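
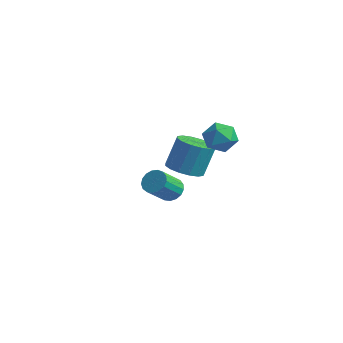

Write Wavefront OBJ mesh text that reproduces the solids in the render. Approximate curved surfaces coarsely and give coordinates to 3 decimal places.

v -0.873 -0.98 -2.293
v -0.469 -0.679 -1.949
v -0.564 -1.659 -0.982
v -0.967 -1.96 -1.327
v -0.727 -0.571 -1.865
v -0.821 -1.551 -0.898
v -1.018 -0.557 -1.879
v -1.113 -1.537 -0.912
v -1.276 -0.639 -1.988
v -1.371 -1.619 -1.021
v -1.441 -0.8 -2.167
v -1.536 -1.78 -1.2
v -1.477 -1.002 -2.375
v -1.572 -1.982 -1.408
v -1.374 -1.198 -2.564
v -1.468 -2.179 -1.597
v -1.156 -1.345 -2.692
v -1.251 -2.325 -1.725
v -0.873 -1.408 -2.728
v -0.968 -2.388 -1.761
v -0.59 -1.373 -2.664
v -0.685 -2.353 -1.698
v -0.372 -1.248 -2.516
v -0.467 -2.228 -1.549
v -0.268 -1.061 -2.317
v -0.363 -2.042 -1.35
v -0.303 -0.856 -2.112
v -0.398 -1.836 -1.145
v -1.621 3.769 -1.166
v -0.859 3.491 -1.459
v -2.041 2.449 -1.001
v -1.279 2.171 -1.294
v -1.329 2.564 -0.528
v -1.07 3.38 -0.63
v -1.83 2.56 -1.83
v -1.571 3.376 -1.932
v -0.989 2.743 -1.869
v -0.679 2.745 -1.064
v -2.221 3.195 -1.396
v -1.911 3.197 -0.591
v -3.699 3.278 -4.378
v -2.847 3.566 -4.577
v -2.73 4.25 -3.08
v -3.581 3.962 -2.882
v -3.133 3.92 -4.716
v -3.016 4.604 -3.219
v -3.57 4.103 -4.765
v -3.453 4.787 -3.268
v -4.042 4.064 -4.711
v -3.925 4.748 -3.214
v -4.421 3.815 -4.567
v -4.304 4.499 -3.07
v -4.607 3.422 -4.373
v -4.49 4.106 -2.876
v -4.55 2.99 -4.18
v -4.433 3.674 -2.683
v -4.264 2.636 -4.041
v -4.147 3.32 -2.544
v -3.827 2.453 -3.992
v -3.71 3.137 -2.495
v -3.355 2.492 -4.046
v -3.238 3.176 -2.549
v -2.976 2.741 -4.19
v -2.859 3.425 -2.693
v -2.79 3.134 -4.384
v -2.673 3.818 -2.887
f 2 1 5
f 2 5 3
f 3 5 6
f 3 6 4
f 5 1 7
f 5 7 6
f 6 7 8
f 6 8 4
f 7 1 9
f 7 9 8
f 8 9 10
f 8 10 4
f 9 1 11
f 9 11 10
f 10 11 12
f 10 12 4
f 11 1 13
f 11 13 12
f 12 13 14
f 12 14 4
f 13 1 15
f 13 15 14
f 14 15 16
f 14 16 4
f 15 1 17
f 15 17 16
f 16 17 18
f 16 18 4
f 17 1 19
f 17 19 18
f 18 19 20
f 18 20 4
f 19 1 21
f 19 21 20
f 20 21 22
f 20 22 4
f 21 1 23
f 21 23 22
f 22 23 24
f 22 24 4
f 23 1 25
f 23 25 24
f 24 25 26
f 24 26 4
f 25 1 27
f 25 27 26
f 26 27 28
f 26 28 4
f 27 1 2
f 27 2 28
f 28 2 3
f 28 3 4
f 29 40 34
f 29 34 30
f 29 30 36
f 29 36 39
f 29 39 40
f 30 34 38
f 34 40 33
f 40 39 31
f 39 36 35
f 36 30 37
f 32 38 33
f 32 33 31
f 32 31 35
f 32 35 37
f 32 37 38
f 33 38 34
f 31 33 40
f 35 31 39
f 37 35 36
f 38 37 30
f 42 41 45
f 42 45 43
f 43 45 46
f 43 46 44
f 45 41 47
f 45 47 46
f 46 47 48
f 46 48 44
f 47 41 49
f 47 49 48
f 48 49 50
f 48 50 44
f 49 41 51
f 49 51 50
f 50 51 52
f 50 52 44
f 51 41 53
f 51 53 52
f 52 53 54
f 52 54 44
f 53 41 55
f 53 55 54
f 54 55 56
f 54 56 44
f 55 41 57
f 55 57 56
f 56 57 58
f 56 58 44
f 57 41 59
f 57 59 58
f 58 59 60
f 58 60 44
f 59 41 61
f 59 61 60
f 60 61 62
f 60 62 44
f 61 41 63
f 61 63 62
f 62 63 64
f 62 64 44
f 63 41 65
f 63 65 64
f 64 65 66
f 64 66 44
f 65 41 42
f 65 42 66
f 66 42 43
f 66 43 44



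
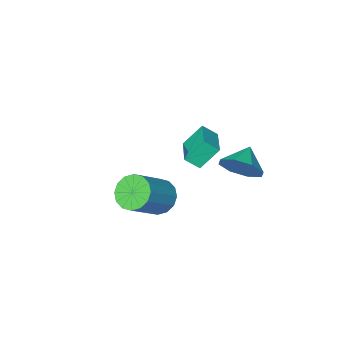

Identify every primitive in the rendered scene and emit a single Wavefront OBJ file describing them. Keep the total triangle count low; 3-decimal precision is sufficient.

v -2.345 -0.843 -1.466
v -1.596 -1.317 -0.903
v -3.215 -1.517 -0.874
v -1.871 -0.65 -0.548
v -2.424 -0.096 -0.732
v -2.93 0.02 -1.345
v -3.094 -0.369 -2.029
v -2.818 -1.036 -2.383
v -2.265 -1.589 -2.2
v -1.759 -1.706 -1.586
v -2.806 -3.522 -1.311
v -2.251 -3.912 -0.782
v -2.061 -2.117 -1.058
v -1.505 -2.507 -0.53
v -1.975 -3.773 -2.37
v -1.419 -4.163 -1.842
v -1.229 -2.368 -2.118
v -0.674 -2.758 -1.589
v 1.812 -0.594 -1.351
v 2.406 -0.91 -1.934
v 3.862 -0.502 -0.672
v 3.268 -0.186 -0.089
v 2.367 -0.462 -2.034
v 3.823 -0.054 -0.772
v 2.179 -0.05 -1.951
v 3.636 0.359 -0.689
v 1.893 0.217 -1.708
v 3.35 0.626 -0.446
v 1.586 0.266 -1.369
v 3.042 0.675 -0.106
v 1.338 0.085 -1.025
v 2.795 0.494 0.237
v 1.218 -0.278 -0.768
v 2.674 0.13 0.494
v 1.257 -0.726 -0.668
v 2.713 -0.318 0.594
v 1.444 -1.139 -0.751
v 2.901 -0.73 0.511
v 1.73 -1.406 -0.994
v 3.187 -0.997 0.268
v 2.038 -1.455 -1.334
v 3.494 -1.046 -0.071
v 2.285 -1.274 -1.677
v 3.742 -0.865 -0.415
f 2 1 4
f 2 4 3
f 4 1 5
f 4 5 3
f 5 1 6
f 5 6 3
f 6 1 7
f 6 7 3
f 7 1 8
f 7 8 3
f 8 1 9
f 8 9 3
f 9 1 10
f 9 10 3
f 10 1 2
f 10 2 3
f 12 14 11
f 15 12 11
f 11 14 13
f 13 15 11
f 12 18 14
f 16 12 15
f 16 18 12
f 14 18 13
f 17 15 13
f 13 18 17
f 17 16 15
f 18 16 17
f 20 19 23
f 20 23 21
f 21 23 24
f 21 24 22
f 23 19 25
f 23 25 24
f 24 25 26
f 24 26 22
f 25 19 27
f 25 27 26
f 26 27 28
f 26 28 22
f 27 19 29
f 27 29 28
f 28 29 30
f 28 30 22
f 29 19 31
f 29 31 30
f 30 31 32
f 30 32 22
f 31 19 33
f 31 33 32
f 32 33 34
f 32 34 22
f 33 19 35
f 33 35 34
f 34 35 36
f 34 36 22
f 35 19 37
f 35 37 36
f 36 37 38
f 36 38 22
f 37 19 39
f 37 39 38
f 38 39 40
f 38 40 22
f 39 19 41
f 39 41 40
f 40 41 42
f 40 42 22
f 41 19 43
f 41 43 42
f 42 43 44
f 42 44 22
f 43 19 20
f 43 20 44
f 44 20 21
f 44 21 22



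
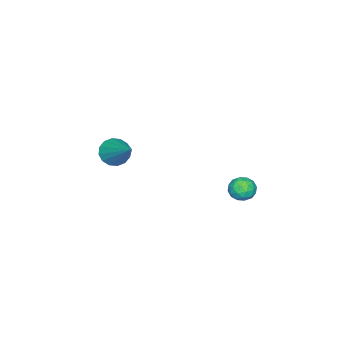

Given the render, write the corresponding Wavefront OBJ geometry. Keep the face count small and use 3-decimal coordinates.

v 2.177 -4.474 0.153
v 2.831 -4.685 -0.094
v 3.123 -3.006 1.407
v 2.721 -4.411 -0.33
v 2.465 -4.155 -0.438
v 2.132 -3.984 -0.387
v 1.811 -3.944 -0.191
v 1.588 -4.046 0.096
v 1.523 -4.263 0.399
v 1.633 -4.536 0.635
v 1.889 -4.793 0.743
v 2.222 -4.964 0.692
v 2.543 -5.004 0.496
v 2.766 -4.901 0.209
v 1.094 1.55 -0.698
v 1.511 1.986 -0.481
v 1.669 0.794 -0.279
v 2.086 1.23 -0.062
v 1.497 1.195 0.191
v 1.142 1.662 -0.068
v 2.038 1.118 -0.692
v 1.683 1.585 -0.951
v 2.094 1.719 -0.477
v 1.76 1.767 0.068
v 1.42 1.013 -0.828
v 1.086 1.061 -0.283
v 1.252 1.834 -0.626
v 1.928 0.946 -0.134
v 1.582 0.925 0.015
v 1.827 1.182 0.142
v 1.035 1.644 -0.384
v 1.28 1.901 -0.256
v 1.272 1.436 0.139
v 1.9 0.879 -0.504
v 2.145 1.136 -0.376
v 1.353 1.598 -0.902
v 1.598 1.855 -0.775
v 1.908 1.344 -0.899
v 1.84 1.934 -0.496
v 2.178 1.49 -0.25
v 2.15 1.423 -0.62
v 1.941 1.698 -0.772
v 1.643 1.962 -0.176
v 1.981 1.518 0.07
v 1.635 1.497 0.219
v 1.427 1.772 0.067
v 1.986 1.805 -0.174
v 1.199 1.262 -0.83
v 1.537 0.818 -0.584
v 1.753 1.008 -0.827
v 1.545 1.283 -0.979
v 1.002 1.29 -0.51
v 1.34 0.846 -0.264
v 1.239 1.082 0.012
v 1.03 1.357 -0.14
v 1.194 0.975 -0.586
f 2 1 4
f 2 4 3
f 4 1 5
f 4 5 3
f 5 1 6
f 5 6 3
f 6 1 7
f 6 7 3
f 7 1 8
f 7 8 3
f 8 1 9
f 8 9 3
f 9 1 10
f 9 10 3
f 10 1 11
f 10 11 3
f 11 1 12
f 11 12 3
f 12 1 13
f 12 13 3
f 13 1 14
f 13 14 3
f 14 1 2
f 14 2 3
f 15 52 31
f 52 26 55
f 31 55 20
f 52 55 31
f 15 31 27
f 31 20 32
f 27 32 16
f 31 32 27
f 15 27 36
f 27 16 37
f 36 37 22
f 27 37 36
f 15 36 48
f 36 22 51
f 48 51 25
f 36 51 48
f 15 48 52
f 48 25 56
f 52 56 26
f 48 56 52
f 16 32 43
f 32 20 46
f 43 46 24
f 32 46 43
f 20 55 33
f 55 26 54
f 33 54 19
f 55 54 33
f 26 56 53
f 56 25 49
f 53 49 17
f 56 49 53
f 25 51 50
f 51 22 38
f 50 38 21
f 51 38 50
f 22 37 42
f 37 16 39
f 42 39 23
f 37 39 42
f 18 44 30
f 44 24 45
f 30 45 19
f 44 45 30
f 18 30 28
f 30 19 29
f 28 29 17
f 30 29 28
f 18 28 35
f 28 17 34
f 35 34 21
f 28 34 35
f 18 35 40
f 35 21 41
f 40 41 23
f 35 41 40
f 18 40 44
f 40 23 47
f 44 47 24
f 40 47 44
f 19 45 33
f 45 24 46
f 33 46 20
f 45 46 33
f 17 29 53
f 29 19 54
f 53 54 26
f 29 54 53
f 21 34 50
f 34 17 49
f 50 49 25
f 34 49 50
f 23 41 42
f 41 21 38
f 42 38 22
f 41 38 42
f 24 47 43
f 47 23 39
f 43 39 16
f 47 39 43



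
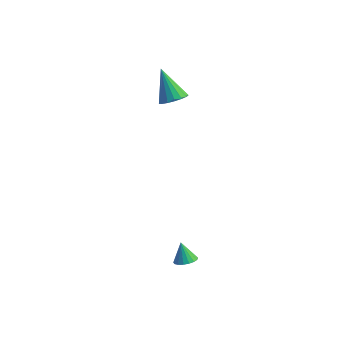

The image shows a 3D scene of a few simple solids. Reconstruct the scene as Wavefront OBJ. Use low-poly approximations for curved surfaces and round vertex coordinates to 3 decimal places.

v -2.378 3.608 3.022
v -1.76 4.109 3.258
v -3.462 4.152 4.698
v -1.991 4.342 3.033
v -2.31 4.406 2.806
v -2.645 4.288 2.628
v -2.918 4.013 2.54
v -3.068 3.646 2.562
v -3.06 3.27 2.69
v -2.895 2.971 2.894
v -2.612 2.818 3.127
v -2.275 2.846 3.335
v -1.962 3.048 3.472
v -1.744 3.379 3.506
v -1.671 3.762 3.429
v 2.47 -3.567 -2.278
v 3.019 -3.705 -2.003
v 2.03 -3.293 -1.262
v 3.047 -3.433 -2.064
v 2.961 -3.188 -2.168
v 2.777 -3.017 -2.293
v 2.532 -2.955 -2.416
v 2.275 -3.015 -2.511
v 2.057 -3.184 -2.56
v 1.92 -3.428 -2.553
v 1.892 -3.7 -2.492
v 1.979 -3.946 -2.388
v 2.163 -4.117 -2.262
v 2.407 -4.178 -2.14
v 2.664 -4.119 -2.045
v 2.883 -3.95 -1.996
f 2 1 4
f 2 4 3
f 4 1 5
f 4 5 3
f 5 1 6
f 5 6 3
f 6 1 7
f 6 7 3
f 7 1 8
f 7 8 3
f 8 1 9
f 8 9 3
f 9 1 10
f 9 10 3
f 10 1 11
f 10 11 3
f 11 1 12
f 11 12 3
f 12 1 13
f 12 13 3
f 13 1 14
f 13 14 3
f 14 1 15
f 14 15 3
f 15 1 2
f 15 2 3
f 17 16 19
f 17 19 18
f 19 16 20
f 19 20 18
f 20 16 21
f 20 21 18
f 21 16 22
f 21 22 18
f 22 16 23
f 22 23 18
f 23 16 24
f 23 24 18
f 24 16 25
f 24 25 18
f 25 16 26
f 25 26 18
f 26 16 27
f 26 27 18
f 27 16 28
f 27 28 18
f 28 16 29
f 28 29 18
f 29 16 30
f 29 30 18
f 30 16 31
f 30 31 18
f 31 16 17
f 31 17 18



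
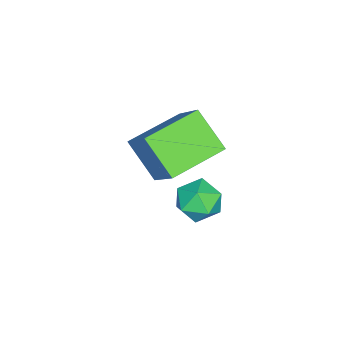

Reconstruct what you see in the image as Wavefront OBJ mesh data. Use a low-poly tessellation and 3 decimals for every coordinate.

v 0.713 0.574 0.568
v 0.249 -0.4 1.537
v 1.621 1.447 1.882
v 1.158 0.473 2.85
v 2.122 -0.413 0.25
v 1.659 -1.387 1.218
v 3.031 0.46 1.563
v 2.567 -0.514 2.532
v 0.688 0.87 -1.157
v 1.2 1.204 -0.693
v 1.52 -0.004 -1.447
v 2.032 0.33 -0.983
v 1.416 -0.019 -0.686
v 0.901 0.522 -0.507
v 1.819 0.678 -1.633
v 1.304 1.219 -1.454
v 1.899 1.086 -0.987
v 1.65 0.655 -0.402
v 1.07 0.545 -1.738
v 0.821 0.114 -1.153
f 2 4 1
f 5 2 1
f 1 4 3
f 3 5 1
f 2 8 4
f 6 2 5
f 6 8 2
f 4 8 3
f 7 5 3
f 3 8 7
f 7 6 5
f 8 6 7
f 9 20 14
f 9 14 10
f 9 10 16
f 9 16 19
f 9 19 20
f 10 14 18
f 14 20 13
f 20 19 11
f 19 16 15
f 16 10 17
f 12 18 13
f 12 13 11
f 12 11 15
f 12 15 17
f 12 17 18
f 13 18 14
f 11 13 20
f 15 11 19
f 17 15 16
f 18 17 10



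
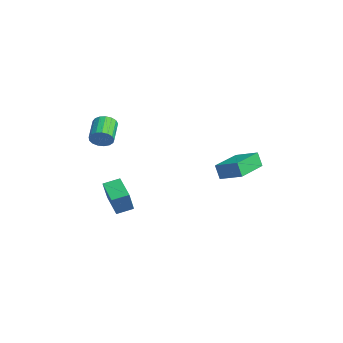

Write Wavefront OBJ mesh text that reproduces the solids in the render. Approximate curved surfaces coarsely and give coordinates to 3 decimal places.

v 0.469 3.969 -1.544
v 0.191 3.856 -0.791
v 1.335 4.651 -1.122
v 1.057 4.539 -0.37
v 1.643 2.361 -1.35
v 1.365 2.249 -0.598
v 2.509 3.044 -0.929
v 2.231 2.931 -0.176
v -0.607 -2.447 1.133
v -0.286 -2.258 1.577
v -1.291 -1.665 2.052
v -1.613 -1.853 1.607
v -0.259 -2.058 1.386
v -1.264 -1.465 1.861
v -0.311 -1.948 1.137
v -1.316 -1.355 1.611
v -0.432 -1.952 0.887
v -1.437 -1.358 1.361
v -0.592 -2.069 0.693
v -1.597 -1.476 1.168
v -0.756 -2.272 0.6
v -1.762 -1.679 1.075
v -0.886 -2.516 0.629
v -1.892 -1.923 1.104
v -0.953 -2.744 0.773
v -1.958 -2.15 1.248
v -0.94 -2.903 1
v -1.945 -2.31 1.475
v -0.851 -2.958 1.257
v -1.856 -2.365 1.732
v -0.706 -2.896 1.486
v -1.711 -2.303 1.961
v -0.539 -2.731 1.633
v -1.544 -2.138 2.108
v -0.387 -2.501 1.666
v -1.392 -1.907 2.141
v -2.113 -1.609 -3.534
v -1.624 -2.029 -2.291
v -1.991 -0.789 -3.304
v -1.502 -1.209 -2.062
v -0.918 -1.651 -4.018
v -0.429 -2.071 -2.776
v -0.796 -0.831 -3.789
v -0.307 -1.251 -2.546
f 2 4 1
f 5 2 1
f 1 4 3
f 3 5 1
f 2 8 4
f 6 2 5
f 6 8 2
f 4 8 3
f 7 5 3
f 3 8 7
f 7 6 5
f 8 6 7
f 10 9 13
f 10 13 11
f 11 13 14
f 11 14 12
f 13 9 15
f 13 15 14
f 14 15 16
f 14 16 12
f 15 9 17
f 15 17 16
f 16 17 18
f 16 18 12
f 17 9 19
f 17 19 18
f 18 19 20
f 18 20 12
f 19 9 21
f 19 21 20
f 20 21 22
f 20 22 12
f 21 9 23
f 21 23 22
f 22 23 24
f 22 24 12
f 23 9 25
f 23 25 24
f 24 25 26
f 24 26 12
f 25 9 27
f 25 27 26
f 26 27 28
f 26 28 12
f 27 9 29
f 27 29 28
f 28 29 30
f 28 30 12
f 29 9 31
f 29 31 30
f 30 31 32
f 30 32 12
f 31 9 33
f 31 33 32
f 32 33 34
f 32 34 12
f 33 9 35
f 33 35 34
f 34 35 36
f 34 36 12
f 35 9 10
f 35 10 36
f 36 10 11
f 36 11 12
f 38 40 37
f 41 38 37
f 37 40 39
f 39 41 37
f 38 44 40
f 42 38 41
f 42 44 38
f 40 44 39
f 43 41 39
f 39 44 43
f 43 42 41
f 44 42 43



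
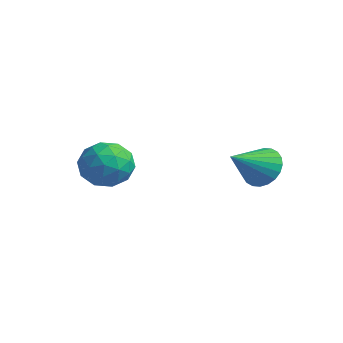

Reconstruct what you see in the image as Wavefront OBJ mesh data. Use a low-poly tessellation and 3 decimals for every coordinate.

v 1.723 0.779 2.302
v 2.134 0.425 1.571
v 1.957 -0.719 3.158
v 2.41 0.566 1.744
v 2.581 0.74 2.001
v 2.622 0.92 2.305
v 2.527 1.078 2.608
v 2.308 1.191 2.864
v 2.001 1.241 3.035
v 1.652 1.22 3.095
v 1.313 1.133 3.033
v 1.037 0.991 2.861
v 0.866 0.817 2.603
v 0.825 0.637 2.3
v 0.92 0.479 1.997
v 1.138 0.366 1.74
v 1.446 0.316 1.569
v 1.795 0.337 1.51
v -2.377 -3.051 1.949
v -1.461 -3.094 1.372
v -1.659 -4.086 3.168
v -0.743 -4.129 2.591
v -1.039 -3.203 3.07
v -1.483 -2.564 2.316
v -1.637 -4.616 2.224
v -2.081 -3.977 1.47
v -1.004 -4.061 1.542
v -0.634 -3.188 2.065
v -2.486 -3.992 2.475
v -2.116 -3.119 2.998
v -1.982 -2.982 1.554
v -1.138 -4.198 2.986
v -1.312 -3.654 3.268
v -0.773 -3.679 2.929
v -1.995 -2.67 2.108
v -1.456 -2.696 1.77
v -1.208 -2.759 2.767
v -1.664 -4.484 2.77
v -1.125 -4.51 2.432
v -2.347 -3.501 1.611
v -1.808 -3.526 1.272
v -1.912 -4.421 1.773
v -1.175 -3.576 1.315
v -0.753 -4.184 2.031
v -1.279 -4.47 1.815
v -1.54 -4.095 1.372
v -0.958 -3.063 1.622
v -0.535 -3.67 2.339
v -0.709 -3.126 2.62
v -0.97 -2.751 2.177
v -0.689 -3.631 1.722
v -2.585 -3.51 2.201
v -2.162 -4.117 2.918
v -2.15 -4.429 2.363
v -2.411 -4.054 1.92
v -2.367 -2.996 2.509
v -1.945 -3.604 3.225
v -1.58 -3.085 3.168
v -1.841 -2.71 2.725
v -2.431 -3.549 2.818
f 2 1 4
f 2 4 3
f 4 1 5
f 4 5 3
f 5 1 6
f 5 6 3
f 6 1 7
f 6 7 3
f 7 1 8
f 7 8 3
f 8 1 9
f 8 9 3
f 9 1 10
f 9 10 3
f 10 1 11
f 10 11 3
f 11 1 12
f 11 12 3
f 12 1 13
f 12 13 3
f 13 1 14
f 13 14 3
f 14 1 15
f 14 15 3
f 15 1 16
f 15 16 3
f 16 1 17
f 16 17 3
f 17 1 18
f 17 18 3
f 18 1 2
f 18 2 3
f 19 56 35
f 56 30 59
f 35 59 24
f 56 59 35
f 19 35 31
f 35 24 36
f 31 36 20
f 35 36 31
f 19 31 40
f 31 20 41
f 40 41 26
f 31 41 40
f 19 40 52
f 40 26 55
f 52 55 29
f 40 55 52
f 19 52 56
f 52 29 60
f 56 60 30
f 52 60 56
f 20 36 47
f 36 24 50
f 47 50 28
f 36 50 47
f 24 59 37
f 59 30 58
f 37 58 23
f 59 58 37
f 30 60 57
f 60 29 53
f 57 53 21
f 60 53 57
f 29 55 54
f 55 26 42
f 54 42 25
f 55 42 54
f 26 41 46
f 41 20 43
f 46 43 27
f 41 43 46
f 22 48 34
f 48 28 49
f 34 49 23
f 48 49 34
f 22 34 32
f 34 23 33
f 32 33 21
f 34 33 32
f 22 32 39
f 32 21 38
f 39 38 25
f 32 38 39
f 22 39 44
f 39 25 45
f 44 45 27
f 39 45 44
f 22 44 48
f 44 27 51
f 48 51 28
f 44 51 48
f 23 49 37
f 49 28 50
f 37 50 24
f 49 50 37
f 21 33 57
f 33 23 58
f 57 58 30
f 33 58 57
f 25 38 54
f 38 21 53
f 54 53 29
f 38 53 54
f 27 45 46
f 45 25 42
f 46 42 26
f 45 42 46
f 28 51 47
f 51 27 43
f 47 43 20
f 51 43 47



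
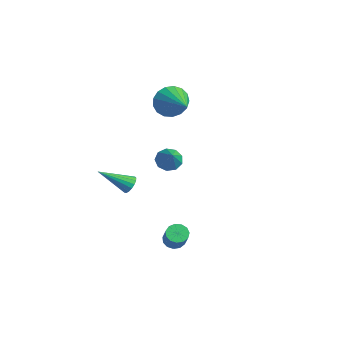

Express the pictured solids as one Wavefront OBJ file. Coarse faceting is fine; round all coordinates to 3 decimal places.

v -2.936 -1.36 -3.167
v -2.391 -1.562 -3.062
v -3.704 -2.86 -2.073
v -2.439 -1.382 -2.849
v -2.601 -1.197 -2.71
v -2.839 -1.05 -2.675
v -3.1 -0.973 -2.753
v -3.322 -0.986 -2.926
v -3.457 -1.083 -3.154
v -3.472 -1.245 -3.386
v -3.364 -1.432 -3.567
v -3.158 -1.603 -3.657
v -2.901 -1.719 -3.635
v -2.652 -1.752 -3.505
v -2.468 -1.695 -3.299
v 2.353 -1.843 -4.154
v 2.779 -1.488 -4.382
v 3.613 -1.801 -3.314
v 3.187 -2.157 -3.086
v 2.592 -1.293 -4.179
v 3.425 -1.606 -3.111
v 2.328 -1.274 -3.967
v 3.162 -1.587 -2.9
v 2.073 -1.435 -3.815
v 2.906 -1.748 -2.748
v 1.907 -1.726 -3.771
v 2.74 -2.039 -2.703
v 1.882 -2.054 -3.848
v 2.716 -2.367 -2.78
v 2.007 -2.316 -4.022
v 2.841 -2.629 -2.954
v 2.242 -2.427 -4.238
v 3.075 -2.74 -3.171
v 2.512 -2.353 -4.427
v 3.346 -2.666 -3.36
v 2.732 -2.118 -4.53
v 3.565 -2.431 -3.462
v 2.832 -1.795 -4.513
v 3.665 -2.108 -3.445
v -4.321 1.962 1.51
v -3.982 2.369 0.603
v -2.239 1.698 2.17
v -4.027 2.769 0.905
v -4.139 2.983 1.346
v -4.293 2.964 1.824
v -4.453 2.715 2.23
v -4.583 2.294 2.471
v -4.653 1.797 2.492
v -4.647 1.338 2.288
v -4.566 1.021 1.906
v -4.429 0.921 1.433
v -4.267 1.059 0.978
v -4.118 1.404 0.645
v -4.015 1.877 0.509
v -4.411 1.874 -3.037
v -3.952 2.438 -3.288
v -3.229 1.406 -1.923
v -4.254 2.614 -2.893
v -4.63 2.443 -2.566
v -4.903 2.005 -2.459
v -4.946 1.506 -2.622
v -4.739 1.179 -2.979
v -4.379 1.177 -3.363
v -4.034 1.501 -3.594
v -3.865 1.999 -3.564
f 2 1 4
f 2 4 3
f 4 1 5
f 4 5 3
f 5 1 6
f 5 6 3
f 6 1 7
f 6 7 3
f 7 1 8
f 7 8 3
f 8 1 9
f 8 9 3
f 9 1 10
f 9 10 3
f 10 1 11
f 10 11 3
f 11 1 12
f 11 12 3
f 12 1 13
f 12 13 3
f 13 1 14
f 13 14 3
f 14 1 15
f 14 15 3
f 15 1 2
f 15 2 3
f 17 16 20
f 17 20 18
f 18 20 21
f 18 21 19
f 20 16 22
f 20 22 21
f 21 22 23
f 21 23 19
f 22 16 24
f 22 24 23
f 23 24 25
f 23 25 19
f 24 16 26
f 24 26 25
f 25 26 27
f 25 27 19
f 26 16 28
f 26 28 27
f 27 28 29
f 27 29 19
f 28 16 30
f 28 30 29
f 29 30 31
f 29 31 19
f 30 16 32
f 30 32 31
f 31 32 33
f 31 33 19
f 32 16 34
f 32 34 33
f 33 34 35
f 33 35 19
f 34 16 36
f 34 36 35
f 35 36 37
f 35 37 19
f 36 16 38
f 36 38 37
f 37 38 39
f 37 39 19
f 38 16 17
f 38 17 39
f 39 17 18
f 39 18 19
f 41 40 43
f 41 43 42
f 43 40 44
f 43 44 42
f 44 40 45
f 44 45 42
f 45 40 46
f 45 46 42
f 46 40 47
f 46 47 42
f 47 40 48
f 47 48 42
f 48 40 49
f 48 49 42
f 49 40 50
f 49 50 42
f 50 40 51
f 50 51 42
f 51 40 52
f 51 52 42
f 52 40 53
f 52 53 42
f 53 40 54
f 53 54 42
f 54 40 41
f 54 41 42
f 56 55 58
f 56 58 57
f 58 55 59
f 58 59 57
f 59 55 60
f 59 60 57
f 60 55 61
f 60 61 57
f 61 55 62
f 61 62 57
f 62 55 63
f 62 63 57
f 63 55 64
f 63 64 57
f 64 55 65
f 64 65 57
f 65 55 56
f 65 56 57



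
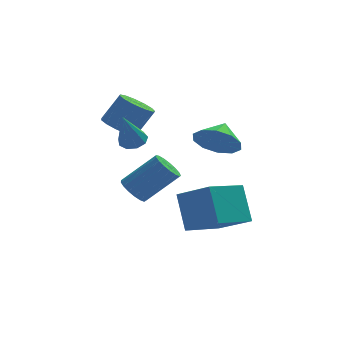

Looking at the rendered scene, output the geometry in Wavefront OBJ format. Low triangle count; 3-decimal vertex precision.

v -2.362 2.98 0.369
v -1.622 2.818 -0.079
v -0.798 3.039 1.203
v -1.538 3.2 1.651
v -1.701 3.306 -0.112
v -0.877 3.527 1.17
v -1.991 3.691 0.008
v -1.167 3.912 1.29
v -2.398 3.85 0.242
v -1.574 4.07 1.524
v -2.794 3.732 0.517
v -1.969 3.953 1.799
v -3.052 3.376 0.744
v -2.228 3.597 2.027
v -3.092 2.894 0.853
v -2.268 3.114 2.135
v -2.9 2.439 0.808
v -2.076 2.659 2.09
v -2.537 2.156 0.623
v -1.713 2.376 1.905
v -2.119 2.134 0.358
v -1.294 2.355 1.64
v -1.778 2.381 0.096
v -0.953 2.602 1.378
v 1.423 -0.296 0.813
v 2.084 -0.063 0.005
v 1.877 0.616 1.447
v 1.525 0.278 -0.085
v 0.926 0.4 0.169
v 0.518 0.257 0.668
v 0.454 -0.098 1.223
v 0.761 -0.528 1.621
v 1.32 -0.869 1.71
v 1.919 -0.992 1.456
v 2.328 -0.848 0.957
v 2.391 -0.493 0.402
v -1.764 2.963 -3.515
v -1.264 3.185 -4.071
v 0.263 3.279 -2.662
v -0.236 3.057 -2.105
v -1.403 3.507 -3.942
v 0.125 3.6 -2.533
v -1.624 3.704 -3.715
v -0.097 3.797 -2.306
v -1.877 3.732 -3.442
v -0.35 3.825 -2.033
v -2.105 3.583 -3.186
v -0.578 3.676 -1.777
v -2.254 3.293 -3.005
v -0.727 3.386 -1.596
v -2.291 2.927 -2.941
v -0.764 3.02 -1.532
v -2.207 2.569 -3.008
v -0.68 2.662 -1.599
v -2.021 2.302 -3.191
v -0.494 2.395 -1.782
v -1.777 2.186 -3.449
v -0.25 2.28 -2.04
v -1.529 2.249 -3.721
v -0.002 2.342 -2.312
v -1.335 2.475 -3.946
v 0.192 2.568 -2.537
v -1.24 2.813 -4.072
v 0.288 2.906 -2.663
v -1.914 0.923 0.531
v -1.296 0.869 0.688
v -2.406 0.177 2.209
v -1.45 1.258 0.817
v -1.821 1.491 0.811
v -2.236 1.457 0.675
v -2.5 1.174 0.471
v -2.49 0.773 0.296
v -2.211 0.442 0.231
v -1.793 0.336 0.306
v -1.432 0.505 0.487
v 1.339 -1.623 -3.241
v 1.095 -0.528 -1.658
v 0.101 -0.533 -4.185
v -0.143 0.561 -2.602
v 2.903 -0.381 -3.858
v 2.659 0.713 -2.275
v 1.665 0.708 -4.802
v 1.421 1.803 -3.219
f 2 1 5
f 2 5 3
f 3 5 6
f 3 6 4
f 5 1 7
f 5 7 6
f 6 7 8
f 6 8 4
f 7 1 9
f 7 9 8
f 8 9 10
f 8 10 4
f 9 1 11
f 9 11 10
f 10 11 12
f 10 12 4
f 11 1 13
f 11 13 12
f 12 13 14
f 12 14 4
f 13 1 15
f 13 15 14
f 14 15 16
f 14 16 4
f 15 1 17
f 15 17 16
f 16 17 18
f 16 18 4
f 17 1 19
f 17 19 18
f 18 19 20
f 18 20 4
f 19 1 21
f 19 21 20
f 20 21 22
f 20 22 4
f 21 1 23
f 21 23 22
f 22 23 24
f 22 24 4
f 23 1 2
f 23 2 24
f 24 2 3
f 24 3 4
f 26 25 28
f 26 28 27
f 28 25 29
f 28 29 27
f 29 25 30
f 29 30 27
f 30 25 31
f 30 31 27
f 31 25 32
f 31 32 27
f 32 25 33
f 32 33 27
f 33 25 34
f 33 34 27
f 34 25 35
f 34 35 27
f 35 25 36
f 35 36 27
f 36 25 26
f 36 26 27
f 38 37 41
f 38 41 39
f 39 41 42
f 39 42 40
f 41 37 43
f 41 43 42
f 42 43 44
f 42 44 40
f 43 37 45
f 43 45 44
f 44 45 46
f 44 46 40
f 45 37 47
f 45 47 46
f 46 47 48
f 46 48 40
f 47 37 49
f 47 49 48
f 48 49 50
f 48 50 40
f 49 37 51
f 49 51 50
f 50 51 52
f 50 52 40
f 51 37 53
f 51 53 52
f 52 53 54
f 52 54 40
f 53 37 55
f 53 55 54
f 54 55 56
f 54 56 40
f 55 37 57
f 55 57 56
f 56 57 58
f 56 58 40
f 57 37 59
f 57 59 58
f 58 59 60
f 58 60 40
f 59 37 61
f 59 61 60
f 60 61 62
f 60 62 40
f 61 37 63
f 61 63 62
f 62 63 64
f 62 64 40
f 63 37 38
f 63 38 64
f 64 38 39
f 64 39 40
f 66 65 68
f 66 68 67
f 68 65 69
f 68 69 67
f 69 65 70
f 69 70 67
f 70 65 71
f 70 71 67
f 71 65 72
f 71 72 67
f 72 65 73
f 72 73 67
f 73 65 74
f 73 74 67
f 74 65 75
f 74 75 67
f 75 65 66
f 75 66 67
f 77 79 76
f 80 77 76
f 76 79 78
f 78 80 76
f 77 83 79
f 81 77 80
f 81 83 77
f 79 83 78
f 82 80 78
f 78 83 82
f 82 81 80
f 83 81 82



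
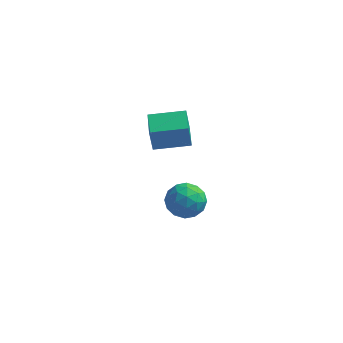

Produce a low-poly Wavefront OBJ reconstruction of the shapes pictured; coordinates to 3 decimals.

v 0.77 2.795 -2.721
v 1.64 3.281 -2.222
v 1.36 1.179 -2.178
v 2.23 1.665 -1.679
v 1.203 1.81 -1.273
v 0.838 2.809 -1.608
v 2.162 1.651 -2.792
v 1.797 2.65 -3.127
v 2.501 2.574 -2.266
v 1.908 2.672 -1.327
v 1.092 1.788 -3.073
v 0.499 1.886 -2.134
v 1.153 3.179 -2.519
v 1.847 1.281 -1.881
v 1.243 1.366 -1.642
v 1.755 1.651 -1.349
v 0.681 2.902 -2.158
v 1.193 3.188 -1.865
v 0.936 2.324 -1.307
v 1.807 1.272 -2.535
v 2.319 1.558 -2.242
v 1.245 2.809 -3.051
v 1.757 3.094 -2.758
v 2.064 2.136 -3.093
v 2.17 3.05 -2.251
v 2.517 2.1 -1.933
v 2.477 2.092 -2.587
v 2.263 2.679 -2.784
v 1.822 3.107 -1.7
v 2.169 2.158 -1.381
v 1.565 2.243 -1.142
v 1.35 2.83 -1.339
v 2.328 2.692 -1.726
v 0.831 2.302 -3.019
v 1.178 1.353 -2.7
v 1.65 1.63 -3.061
v 1.435 2.217 -3.258
v 0.483 2.36 -2.467
v 0.83 1.41 -2.149
v 0.737 1.781 -1.616
v 0.523 2.368 -1.813
v 0.672 1.768 -2.674
v 0.472 0.285 3.084
v 0.366 0.062 4.492
v -0.051 1.605 3.254
v -0.157 1.382 4.662
v 2.197 0.938 3.318
v 2.091 0.715 4.726
v 1.674 2.258 3.488
v 1.568 2.035 4.896
f 1 38 17
f 38 12 41
f 17 41 6
f 38 41 17
f 1 17 13
f 17 6 18
f 13 18 2
f 17 18 13
f 1 13 22
f 13 2 23
f 22 23 8
f 13 23 22
f 1 22 34
f 22 8 37
f 34 37 11
f 22 37 34
f 1 34 38
f 34 11 42
f 38 42 12
f 34 42 38
f 2 18 29
f 18 6 32
f 29 32 10
f 18 32 29
f 6 41 19
f 41 12 40
f 19 40 5
f 41 40 19
f 12 42 39
f 42 11 35
f 39 35 3
f 42 35 39
f 11 37 36
f 37 8 24
f 36 24 7
f 37 24 36
f 8 23 28
f 23 2 25
f 28 25 9
f 23 25 28
f 4 30 16
f 30 10 31
f 16 31 5
f 30 31 16
f 4 16 14
f 16 5 15
f 14 15 3
f 16 15 14
f 4 14 21
f 14 3 20
f 21 20 7
f 14 20 21
f 4 21 26
f 21 7 27
f 26 27 9
f 21 27 26
f 4 26 30
f 26 9 33
f 30 33 10
f 26 33 30
f 5 31 19
f 31 10 32
f 19 32 6
f 31 32 19
f 3 15 39
f 15 5 40
f 39 40 12
f 15 40 39
f 7 20 36
f 20 3 35
f 36 35 11
f 20 35 36
f 9 27 28
f 27 7 24
f 28 24 8
f 27 24 28
f 10 33 29
f 33 9 25
f 29 25 2
f 33 25 29
f 44 46 43
f 47 44 43
f 43 46 45
f 45 47 43
f 44 50 46
f 48 44 47
f 48 50 44
f 46 50 45
f 49 47 45
f 45 50 49
f 49 48 47
f 50 48 49



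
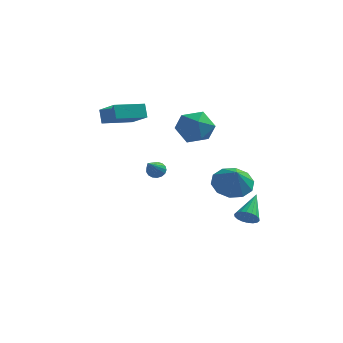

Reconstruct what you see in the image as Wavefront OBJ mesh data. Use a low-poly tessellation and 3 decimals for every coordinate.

v -0.817 3.074 3.041
v 0.237 3.209 2.64
v -0.757 1.291 2.6
v 0.297 1.426 2.199
v 0.1 1.505 3.315
v 0.062 2.607 3.587
v -0.582 1.893 1.653
v -0.62 2.995 1.925
v 0.382 2.479 1.782
v 0.803 2.239 2.809
v -1.323 2.261 2.431
v -0.902 2.021 3.458
v -1.842 0.729 0.053
v -1.417 0.912 0.29
v -1.758 -1.009 1.247
v -1.604 0.999 0.429
v -1.846 1.023 0.482
v -2.087 0.981 0.437
v -2.272 0.88 0.304
v -2.358 0.746 0.114
v -2.327 0.607 -0.09
v -2.184 0.496 -0.262
v -1.963 0.439 -0.361
v -1.714 0.448 -0.365
v -1.495 0.522 -0.273
v -1.355 0.643 -0.107
v -1.327 0.784 0.097
v 2.197 0.29 -0.161
v 2.865 -0.291 -0.797
v 2.583 -0.43 0.901
v 3.209 0.239 -0.563
v 3.166 0.789 -0.176
v 2.753 1.147 0.217
v 2.127 1.178 0.466
v 1.528 0.87 0.475
v 1.185 0.34 0.241
v 1.228 -0.209 -0.147
v 1.641 -0.568 -0.54
v 2.266 -0.599 -0.788
v -5.2 1.951 3.399
v -4.138 1.064 4.183
v -3.965 3.208 3.15
v -2.903 2.321 3.934
v -4.957 1.559 2.626
v -3.895 0.672 3.41
v -3.722 2.816 2.377
v -2.66 1.929 3.161
v 2.477 2.226 -3.427
v 2.811 1.887 -2.955
v 2.603 3.734 -2.433
v 3.029 1.986 -3.133
v 3.138 2.132 -3.369
v 3.115 2.297 -3.616
v 2.967 2.448 -3.826
v 2.721 2.555 -3.957
v 2.427 2.596 -3.983
v 2.142 2.565 -3.898
v 1.924 2.466 -3.72
v 1.816 2.32 -3.484
v 1.838 2.155 -3.237
v 1.987 2.004 -3.027
v 2.233 1.897 -2.896
v 2.527 1.856 -2.87
f 1 12 6
f 1 6 2
f 1 2 8
f 1 8 11
f 1 11 12
f 2 6 10
f 6 12 5
f 12 11 3
f 11 8 7
f 8 2 9
f 4 10 5
f 4 5 3
f 4 3 7
f 4 7 9
f 4 9 10
f 5 10 6
f 3 5 12
f 7 3 11
f 9 7 8
f 10 9 2
f 14 13 16
f 14 16 15
f 16 13 17
f 16 17 15
f 17 13 18
f 17 18 15
f 18 13 19
f 18 19 15
f 19 13 20
f 19 20 15
f 20 13 21
f 20 21 15
f 21 13 22
f 21 22 15
f 22 13 23
f 22 23 15
f 23 13 24
f 23 24 15
f 24 13 25
f 24 25 15
f 25 13 26
f 25 26 15
f 26 13 27
f 26 27 15
f 27 13 14
f 27 14 15
f 29 28 31
f 29 31 30
f 31 28 32
f 31 32 30
f 32 28 33
f 32 33 30
f 33 28 34
f 33 34 30
f 34 28 35
f 34 35 30
f 35 28 36
f 35 36 30
f 36 28 37
f 36 37 30
f 37 28 38
f 37 38 30
f 38 28 39
f 38 39 30
f 39 28 29
f 39 29 30
f 41 43 40
f 44 41 40
f 40 43 42
f 42 44 40
f 41 47 43
f 45 41 44
f 45 47 41
f 43 47 42
f 46 44 42
f 42 47 46
f 46 45 44
f 47 45 46
f 49 48 51
f 49 51 50
f 51 48 52
f 51 52 50
f 52 48 53
f 52 53 50
f 53 48 54
f 53 54 50
f 54 48 55
f 54 55 50
f 55 48 56
f 55 56 50
f 56 48 57
f 56 57 50
f 57 48 58
f 57 58 50
f 58 48 59
f 58 59 50
f 59 48 60
f 59 60 50
f 60 48 61
f 60 61 50
f 61 48 62
f 61 62 50
f 62 48 63
f 62 63 50
f 63 48 49
f 63 49 50



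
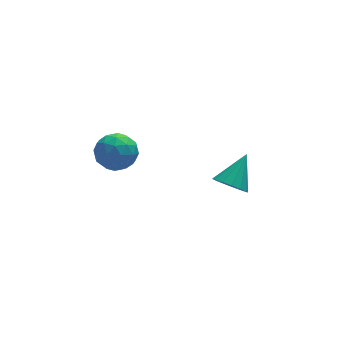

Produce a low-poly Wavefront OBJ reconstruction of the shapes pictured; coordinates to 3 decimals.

v -3.972 1.007 0.729
v -2.968 1.192 1.022
v -3.412 0.168 -0.662
v -2.408 0.353 -0.369
v -3.012 -0.314 0.196
v -3.358 0.205 1.055
v -3.022 1.155 -0.695
v -3.368 1.674 0.164
v -2.381 1.283 0.141
v -2.374 0.375 0.692
v -4.006 0.985 -0.332
v -3.999 0.077 0.219
v -3.519 1.173 0.998
v -2.861 0.187 -0.638
v -3.216 -0.205 -0.305
v -2.626 -0.097 -0.134
v -3.748 0.593 1.017
v -3.158 0.702 1.189
v -3.184 -0.184 0.704
v -3.222 0.658 -0.829
v -2.632 0.767 -0.657
v -3.754 1.457 0.494
v -3.164 1.565 0.665
v -3.196 1.544 -0.344
v -2.584 1.336 0.652
v -2.255 0.842 -0.166
v -2.616 1.314 -0.357
v -2.819 1.619 0.148
v -2.58 0.802 0.976
v -2.251 0.309 0.158
v -2.606 -0.083 0.49
v -2.809 0.222 0.995
v -2.235 0.856 0.458
v -4.129 1.051 0.202
v -3.8 0.558 -0.616
v -3.571 1.138 -0.635
v -3.774 1.443 -0.13
v -4.125 0.518 0.526
v -3.796 0.024 -0.292
v -3.561 -0.259 0.212
v -3.764 0.046 0.717
v -4.145 0.504 -0.098
v 2.361 1.317 -4.314
v 2.837 1.66 -5.01
v 3.459 2.283 -3.086
v 2.487 1.967 -4.938
v 2.104 2.1 -4.7
v 1.789 2.024 -4.358
v 1.627 1.758 -4.004
v 1.662 1.374 -3.734
v 1.884 0.975 -3.619
v 2.234 0.667 -3.69
v 2.618 0.534 -3.928
v 2.932 0.611 -4.27
v 3.094 0.876 -4.624
v 3.059 1.26 -4.894
f 1 38 17
f 38 12 41
f 17 41 6
f 38 41 17
f 1 17 13
f 17 6 18
f 13 18 2
f 17 18 13
f 1 13 22
f 13 2 23
f 22 23 8
f 13 23 22
f 1 22 34
f 22 8 37
f 34 37 11
f 22 37 34
f 1 34 38
f 34 11 42
f 38 42 12
f 34 42 38
f 2 18 29
f 18 6 32
f 29 32 10
f 18 32 29
f 6 41 19
f 41 12 40
f 19 40 5
f 41 40 19
f 12 42 39
f 42 11 35
f 39 35 3
f 42 35 39
f 11 37 36
f 37 8 24
f 36 24 7
f 37 24 36
f 8 23 28
f 23 2 25
f 28 25 9
f 23 25 28
f 4 30 16
f 30 10 31
f 16 31 5
f 30 31 16
f 4 16 14
f 16 5 15
f 14 15 3
f 16 15 14
f 4 14 21
f 14 3 20
f 21 20 7
f 14 20 21
f 4 21 26
f 21 7 27
f 26 27 9
f 21 27 26
f 4 26 30
f 26 9 33
f 30 33 10
f 26 33 30
f 5 31 19
f 31 10 32
f 19 32 6
f 31 32 19
f 3 15 39
f 15 5 40
f 39 40 12
f 15 40 39
f 7 20 36
f 20 3 35
f 36 35 11
f 20 35 36
f 9 27 28
f 27 7 24
f 28 24 8
f 27 24 28
f 10 33 29
f 33 9 25
f 29 25 2
f 33 25 29
f 44 43 46
f 44 46 45
f 46 43 47
f 46 47 45
f 47 43 48
f 47 48 45
f 48 43 49
f 48 49 45
f 49 43 50
f 49 50 45
f 50 43 51
f 50 51 45
f 51 43 52
f 51 52 45
f 52 43 53
f 52 53 45
f 53 43 54
f 53 54 45
f 54 43 55
f 54 55 45
f 55 43 56
f 55 56 45
f 56 43 44
f 56 44 45



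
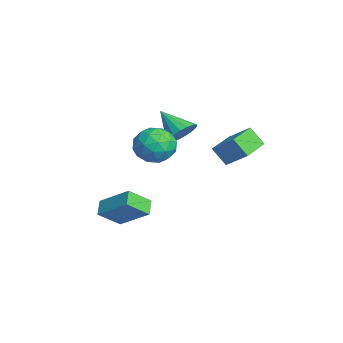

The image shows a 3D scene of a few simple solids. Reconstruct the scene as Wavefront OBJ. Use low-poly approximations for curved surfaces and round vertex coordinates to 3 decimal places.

v -2.796 0.705 2.026
v -2.208 0.884 2.777
v -4.004 -0.225 3.194
v -2.495 1.249 2.771
v -2.851 1.489 2.594
v -3.194 1.55 2.287
v -3.446 1.417 1.92
v -3.549 1.121 1.578
v -3.479 0.729 1.338
v -3.253 0.332 1.256
v -2.922 0.02 1.351
v -2.563 -0.135 1.6
v -2.256 -0.098 1.946
v -2.073 0.123 2.312
v -2.056 0.478 2.611
v 0.038 -2.952 -2.758
v 0.335 -4.134 -1.784
v -0.761 -2.724 -2.237
v -0.464 -3.906 -1.264
v 1.204 -1.654 -1.536
v 1.501 -2.836 -0.563
v 0.405 -1.426 -1.016
v 0.702 -2.608 -0.042
v -0.762 3.464 1.389
v -1.226 2.837 2.366
v 0.081 4.37 2.371
v -0.383 3.743 3.348
v 0.583 2.317 1.292
v 0.119 1.69 2.269
v 1.426 3.223 2.274
v 0.962 2.596 3.251
v -1.588 -0.847 2.38
v -0.827 -0.142 2.981
v -0.133 -2.058 1.959
v 0.628 -1.353 2.56
v -0.21 -1.973 3.152
v -1.109 -1.224 3.413
v 0.149 -0.976 1.527
v -0.75 -0.227 1.788
v 0.247 -0.222 2.454
v 0.025 -0.838 3.458
v -0.985 -1.362 1.482
v -1.207 -1.978 2.486
v -1.335 -0.388 2.718
v 0.375 -1.812 2.222
v -0.117 -2.176 2.57
v 0.33 -1.762 2.923
v -1.501 -1.024 2.971
v -1.054 -0.61 3.325
v -0.691 -1.686 3.425
v 0.094 -1.59 1.615
v 0.541 -1.176 1.969
v -1.29 -0.438 2.017
v -0.843 -0.024 2.37
v -0.269 -0.514 1.515
v -0.257 -0.021 2.761
v 0.598 -0.733 2.513
v 0.317 -0.511 1.907
v -0.211 -0.071 2.06
v -0.387 -0.383 3.351
v 0.468 -1.095 3.103
v -0.025 -1.459 3.452
v -0.553 -1.019 3.605
v 0.244 -0.43 3.041
v -1.428 -1.105 1.837
v -0.573 -1.817 1.589
v -0.407 -1.181 1.335
v -0.935 -0.741 1.488
v -1.558 -1.467 2.427
v -0.703 -2.179 2.179
v -0.749 -2.129 2.88
v -1.277 -1.689 3.033
v -1.204 -1.77 1.899
f 2 1 4
f 2 4 3
f 4 1 5
f 4 5 3
f 5 1 6
f 5 6 3
f 6 1 7
f 6 7 3
f 7 1 8
f 7 8 3
f 8 1 9
f 8 9 3
f 9 1 10
f 9 10 3
f 10 1 11
f 10 11 3
f 11 1 12
f 11 12 3
f 12 1 13
f 12 13 3
f 13 1 14
f 13 14 3
f 14 1 15
f 14 15 3
f 15 1 2
f 15 2 3
f 17 19 16
f 20 17 16
f 16 19 18
f 18 20 16
f 17 23 19
f 21 17 20
f 21 23 17
f 19 23 18
f 22 20 18
f 18 23 22
f 22 21 20
f 23 21 22
f 25 27 24
f 28 25 24
f 24 27 26
f 26 28 24
f 25 31 27
f 29 25 28
f 29 31 25
f 27 31 26
f 30 28 26
f 26 31 30
f 30 29 28
f 31 29 30
f 32 69 48
f 69 43 72
f 48 72 37
f 69 72 48
f 32 48 44
f 48 37 49
f 44 49 33
f 48 49 44
f 32 44 53
f 44 33 54
f 53 54 39
f 44 54 53
f 32 53 65
f 53 39 68
f 65 68 42
f 53 68 65
f 32 65 69
f 65 42 73
f 69 73 43
f 65 73 69
f 33 49 60
f 49 37 63
f 60 63 41
f 49 63 60
f 37 72 50
f 72 43 71
f 50 71 36
f 72 71 50
f 43 73 70
f 73 42 66
f 70 66 34
f 73 66 70
f 42 68 67
f 68 39 55
f 67 55 38
f 68 55 67
f 39 54 59
f 54 33 56
f 59 56 40
f 54 56 59
f 35 61 47
f 61 41 62
f 47 62 36
f 61 62 47
f 35 47 45
f 47 36 46
f 45 46 34
f 47 46 45
f 35 45 52
f 45 34 51
f 52 51 38
f 45 51 52
f 35 52 57
f 52 38 58
f 57 58 40
f 52 58 57
f 35 57 61
f 57 40 64
f 61 64 41
f 57 64 61
f 36 62 50
f 62 41 63
f 50 63 37
f 62 63 50
f 34 46 70
f 46 36 71
f 70 71 43
f 46 71 70
f 38 51 67
f 51 34 66
f 67 66 42
f 51 66 67
f 40 58 59
f 58 38 55
f 59 55 39
f 58 55 59
f 41 64 60
f 64 40 56
f 60 56 33
f 64 56 60



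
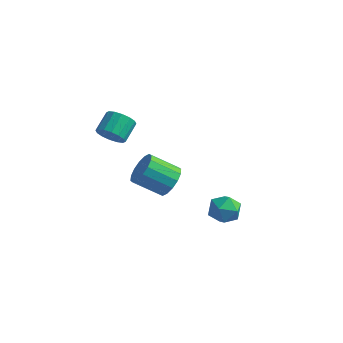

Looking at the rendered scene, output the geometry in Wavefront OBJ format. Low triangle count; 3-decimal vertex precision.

v -1.19 -0.627 -0.927
v -0.679 -0.583 -0.199
v -1.9 -1.188 0.695
v -2.41 -1.233 -0.033
v -0.895 -0.176 -0.219
v -2.116 -0.782 0.675
v -1.189 0.11 -0.428
v -2.41 -0.496 0.466
v -1.484 0.198 -0.771
v -2.705 -0.408 0.123
v -1.7 0.065 -1.155
v -2.921 -0.541 -0.261
v -1.779 -0.253 -1.479
v -3 -0.859 -0.585
v -1.7 -0.672 -1.655
v -2.921 -1.277 -0.761
v -1.484 -1.078 -1.635
v -2.705 -1.684 -0.741
v -1.19 -1.364 -1.426
v -2.411 -1.97 -0.532
v -0.895 -1.452 -1.083
v -2.116 -2.058 -0.189
v -0.679 -1.319 -0.699
v -1.9 -1.925 0.195
v -0.6 -1.001 -0.375
v -1.821 -1.607 0.519
v -3.417 -2.184 2.475
v -3.136 -2.534 3.076
v -3.162 -1.547 3.665
v -3.443 -1.196 3.065
v -2.826 -2.409 2.879
v -2.852 -1.421 3.468
v -2.674 -2.222 2.573
v -2.701 -1.235 3.163
v -2.722 -2.026 2.242
v -2.748 -1.039 2.831
v -2.956 -1.872 1.973
v -2.982 -0.884 2.562
v -3.313 -1.801 1.839
v -3.339 -0.814 2.428
v -3.698 -1.833 1.875
v -3.724 -0.846 2.464
v -4.008 -1.959 2.072
v -4.034 -0.971 2.661
v -4.159 -2.145 2.377
v -4.186 -1.158 2.967
v -4.112 -2.341 2.709
v -4.138 -1.354 3.298
v -3.878 -2.496 2.978
v -3.904 -1.508 3.567
v -3.521 -2.566 3.112
v -3.547 -1.579 3.701
v 2.29 -1.825 0.315
v 3.12 -1.866 0.18
v 2.16 -3.114 -0.1
v 2.99 -3.155 -0.235
v 2.692 -3.104 0.551
v 2.773 -2.306 0.807
v 2.507 -2.674 -0.727
v 2.588 -1.876 -0.471
v 3.254 -2.39 -0.463
v 3.368 -2.656 0.326
v 1.912 -2.324 -0.246
v 2.026 -2.59 0.543
f 2 1 5
f 2 5 3
f 3 5 6
f 3 6 4
f 5 1 7
f 5 7 6
f 6 7 8
f 6 8 4
f 7 1 9
f 7 9 8
f 8 9 10
f 8 10 4
f 9 1 11
f 9 11 10
f 10 11 12
f 10 12 4
f 11 1 13
f 11 13 12
f 12 13 14
f 12 14 4
f 13 1 15
f 13 15 14
f 14 15 16
f 14 16 4
f 15 1 17
f 15 17 16
f 16 17 18
f 16 18 4
f 17 1 19
f 17 19 18
f 18 19 20
f 18 20 4
f 19 1 21
f 19 21 20
f 20 21 22
f 20 22 4
f 21 1 23
f 21 23 22
f 22 23 24
f 22 24 4
f 23 1 25
f 23 25 24
f 24 25 26
f 24 26 4
f 25 1 2
f 25 2 26
f 26 2 3
f 26 3 4
f 28 27 31
f 28 31 29
f 29 31 32
f 29 32 30
f 31 27 33
f 31 33 32
f 32 33 34
f 32 34 30
f 33 27 35
f 33 35 34
f 34 35 36
f 34 36 30
f 35 27 37
f 35 37 36
f 36 37 38
f 36 38 30
f 37 27 39
f 37 39 38
f 38 39 40
f 38 40 30
f 39 27 41
f 39 41 40
f 40 41 42
f 40 42 30
f 41 27 43
f 41 43 42
f 42 43 44
f 42 44 30
f 43 27 45
f 43 45 44
f 44 45 46
f 44 46 30
f 45 27 47
f 45 47 46
f 46 47 48
f 46 48 30
f 47 27 49
f 47 49 48
f 48 49 50
f 48 50 30
f 49 27 51
f 49 51 50
f 50 51 52
f 50 52 30
f 51 27 28
f 51 28 52
f 52 28 29
f 52 29 30
f 53 64 58
f 53 58 54
f 53 54 60
f 53 60 63
f 53 63 64
f 54 58 62
f 58 64 57
f 64 63 55
f 63 60 59
f 60 54 61
f 56 62 57
f 56 57 55
f 56 55 59
f 56 59 61
f 56 61 62
f 57 62 58
f 55 57 64
f 59 55 63
f 61 59 60
f 62 61 54



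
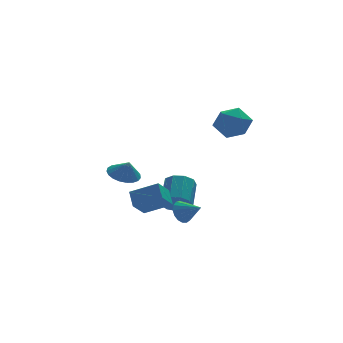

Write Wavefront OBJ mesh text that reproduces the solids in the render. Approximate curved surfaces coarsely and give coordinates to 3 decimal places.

v -2.24 -4.545 -0.671
v -2.151 -3.69 0.031
v -3.622 -3.803 -1.401
v -3.533 -2.947 -0.699
v -1.387 -3.873 -1.601
v -1.298 -3.017 -0.899
v -2.769 -3.13 -2.331
v -2.68 -2.275 -1.629
v -0.032 -1.616 -3.284
v 0.393 -1.713 -3.955
v 0.712 -2.564 -2.676
v 0.584 -1.442 -3.765
v 0.634 -1.21 -3.464
v 0.531 -1.071 -3.122
v 0.3 -1.057 -2.818
v -0.008 -1.171 -2.62
v -0.321 -1.387 -2.574
v -0.567 -1.655 -2.691
v -0.691 -1.915 -2.944
v -0.664 -2.106 -3.275
v -0.492 -2.184 -3.608
v -0.215 -2.133 -3.867
v 0.105 -1.963 -3.992
v -1.796 3.258 -1.996
v -0.862 3.666 -2.04
v -1.584 2.882 -0.984
v -1.089 3.984 -1.874
v -1.439 4.176 -1.73
v -1.85 4.209 -1.631
v -2.252 4.078 -1.596
v -2.575 3.805 -1.629
v -2.763 3.438 -1.727
v -2.784 3.039 -1.87
v -2.634 2.679 -2.036
v -2.34 2.418 -2.194
v -1.951 2.303 -2.318
v -1.535 2.353 -2.387
v -1.165 2.559 -2.388
v -0.903 2.886 -2.321
v -0.796 3.278 -2.198
v 0.9 1.87 -4.27
v 1.636 1.942 -4.881
v 2.376 3.362 -3.822
v 1.64 3.29 -3.21
v 1.147 2.338 -5.07
v 1.888 3.758 -4.011
v 0.543 2.515 -4.885
v 1.283 3.935 -3.825
v 0.105 2.39 -4.411
v 0.846 3.81 -3.352
v 0.039 2.022 -3.871
v 0.78 3.442 -2.812
v 0.376 1.582 -3.518
v 1.117 3.002 -2.459
v 0.958 1.278 -3.516
v 1.699 2.698 -2.457
v 1.513 1.25 -3.867
v 2.253 2.67 -2.808
v 1.78 1.513 -4.406
v 2.521 2.933 -3.347
v 3.541 -1.623 2.355
v 3.894 -2.118 3.364
v 1.766 -1.502 3.036
v 2.119 -1.997 4.045
v 2.477 -0.91 3.766
v 3.574 -0.985 3.345
v 2.086 -2.635 3.055
v 3.183 -2.71 2.634
v 2.995 -2.744 3.796
v 3.236 -1.678 4.235
v 2.424 -1.942 2.165
v 2.665 -0.876 2.604
f 2 4 1
f 5 2 1
f 1 4 3
f 3 5 1
f 2 8 4
f 6 2 5
f 6 8 2
f 4 8 3
f 7 5 3
f 3 8 7
f 7 6 5
f 8 6 7
f 10 9 12
f 10 12 11
f 12 9 13
f 12 13 11
f 13 9 14
f 13 14 11
f 14 9 15
f 14 15 11
f 15 9 16
f 15 16 11
f 16 9 17
f 16 17 11
f 17 9 18
f 17 18 11
f 18 9 19
f 18 19 11
f 19 9 20
f 19 20 11
f 20 9 21
f 20 21 11
f 21 9 22
f 21 22 11
f 22 9 23
f 22 23 11
f 23 9 10
f 23 10 11
f 25 24 27
f 25 27 26
f 27 24 28
f 27 28 26
f 28 24 29
f 28 29 26
f 29 24 30
f 29 30 26
f 30 24 31
f 30 31 26
f 31 24 32
f 31 32 26
f 32 24 33
f 32 33 26
f 33 24 34
f 33 34 26
f 34 24 35
f 34 35 26
f 35 24 36
f 35 36 26
f 36 24 37
f 36 37 26
f 37 24 38
f 37 38 26
f 38 24 39
f 38 39 26
f 39 24 40
f 39 40 26
f 40 24 25
f 40 25 26
f 42 41 45
f 42 45 43
f 43 45 46
f 43 46 44
f 45 41 47
f 45 47 46
f 46 47 48
f 46 48 44
f 47 41 49
f 47 49 48
f 48 49 50
f 48 50 44
f 49 41 51
f 49 51 50
f 50 51 52
f 50 52 44
f 51 41 53
f 51 53 52
f 52 53 54
f 52 54 44
f 53 41 55
f 53 55 54
f 54 55 56
f 54 56 44
f 55 41 57
f 55 57 56
f 56 57 58
f 56 58 44
f 57 41 59
f 57 59 58
f 58 59 60
f 58 60 44
f 59 41 42
f 59 42 60
f 60 42 43
f 60 43 44
f 61 72 66
f 61 66 62
f 61 62 68
f 61 68 71
f 61 71 72
f 62 66 70
f 66 72 65
f 72 71 63
f 71 68 67
f 68 62 69
f 64 70 65
f 64 65 63
f 64 63 67
f 64 67 69
f 64 69 70
f 65 70 66
f 63 65 72
f 67 63 71
f 69 67 68
f 70 69 62



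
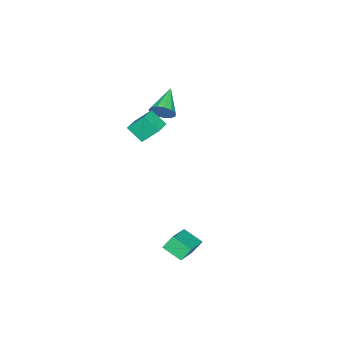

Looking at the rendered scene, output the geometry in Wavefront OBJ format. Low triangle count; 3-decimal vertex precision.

v -3.158 -2.205 1.576
v -2.896 -1.927 2.139
v -4.582 -2.535 2.404
v -3.071 -1.643 1.95
v -3.274 -1.538 1.642
v -3.44 -1.645 1.314
v -3.517 -1.929 1.069
v -3.479 -2.301 0.985
v -3.34 -2.642 1.089
v -3.142 -2.845 1.347
v -2.95 -2.844 1.679
v -2.824 -2.64 1.978
v -2.803 -2.298 2.149
v 1.216 2.352 -3.347
v 1.195 1.383 -2.827
v 2.884 2.69 -2.648
v 2.863 1.721 -2.129
v 1.557 1.999 -3.991
v 1.536 1.03 -3.472
v 3.225 2.337 -3.293
v 3.204 1.368 -2.773
v -0.158 -1.977 2.709
v -0.44 -1.233 3.511
v -0.185 -1.212 1.99
v -0.467 -0.468 2.793
v 0.887 -1.772 2.887
v 0.605 -1.028 3.69
v 0.86 -1.007 2.169
v 0.578 -0.263 2.971
f 2 1 4
f 2 4 3
f 4 1 5
f 4 5 3
f 5 1 6
f 5 6 3
f 6 1 7
f 6 7 3
f 7 1 8
f 7 8 3
f 8 1 9
f 8 9 3
f 9 1 10
f 9 10 3
f 10 1 11
f 10 11 3
f 11 1 12
f 11 12 3
f 12 1 13
f 12 13 3
f 13 1 2
f 13 2 3
f 15 17 14
f 18 15 14
f 14 17 16
f 16 18 14
f 15 21 17
f 19 15 18
f 19 21 15
f 17 21 16
f 20 18 16
f 16 21 20
f 20 19 18
f 21 19 20
f 23 25 22
f 26 23 22
f 22 25 24
f 24 26 22
f 23 29 25
f 27 23 26
f 27 29 23
f 25 29 24
f 28 26 24
f 24 29 28
f 28 27 26
f 29 27 28



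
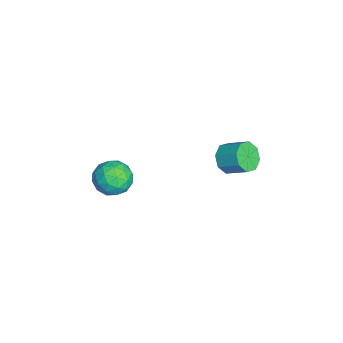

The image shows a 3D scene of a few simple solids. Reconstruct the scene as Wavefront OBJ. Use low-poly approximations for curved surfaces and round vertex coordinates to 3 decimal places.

v 0.214 2.771 -2.105
v 0.47 3.104 -2.786
v 0.981 4.002 -2.156
v 0.726 3.669 -1.475
v -0.085 3.304 -2.621
v 0.426 4.202 -1.991
v -0.464 3.192 -2.154
v 0.047 4.09 -1.524
v -0.446 2.833 -1.658
v 0.065 3.731 -1.028
v -0.041 2.438 -1.424
v 0.47 3.336 -0.794
v 0.514 2.238 -1.589
v 1.025 3.136 -0.959
v 0.893 2.35 -2.056
v 1.404 3.248 -1.426
v 0.875 2.709 -2.552
v 1.386 3.607 -1.922
v 0.226 -2 -2.264
v 1.148 -1.719 -2.101
v 0.692 -2.781 -3.559
v 1.614 -2.5 -3.396
v 1.185 -3.141 -2.795
v 0.897 -2.658 -1.995
v 0.943 -1.842 -3.665
v 0.655 -1.359 -2.865
v 1.591 -1.621 -2.967
v 1.741 -2.424 -2.43
v 0.099 -2.076 -3.23
v 0.249 -2.879 -2.693
v 0.646 -1.791 -2.069
v 1.194 -2.709 -3.591
v 0.942 -3.086 -3.238
v 1.484 -2.92 -3.142
v 0.499 -2.343 -2.006
v 1.041 -2.178 -1.911
v 1.063 -3.013 -2.318
v 0.799 -2.322 -3.749
v 1.341 -2.157 -3.654
v 0.356 -1.58 -2.518
v 0.898 -1.414 -2.422
v 0.777 -1.487 -3.342
v 1.449 -1.568 -2.482
v 1.723 -2.027 -3.244
v 1.328 -1.64 -3.402
v 1.158 -1.357 -2.931
v 1.537 -2.04 -2.166
v 1.811 -2.499 -2.927
v 1.559 -2.876 -2.574
v 1.389 -2.592 -2.104
v 1.797 -1.982 -2.675
v 0.029 -2.001 -2.733
v 0.303 -2.46 -3.494
v 0.451 -1.908 -3.556
v 0.281 -1.624 -3.086
v 0.117 -2.473 -2.416
v 0.391 -2.932 -3.178
v 0.682 -3.143 -2.729
v 0.512 -2.86 -2.258
v 0.043 -2.518 -2.985
f 2 1 5
f 2 5 3
f 3 5 6
f 3 6 4
f 5 1 7
f 5 7 6
f 6 7 8
f 6 8 4
f 7 1 9
f 7 9 8
f 8 9 10
f 8 10 4
f 9 1 11
f 9 11 10
f 10 11 12
f 10 12 4
f 11 1 13
f 11 13 12
f 12 13 14
f 12 14 4
f 13 1 15
f 13 15 14
f 14 15 16
f 14 16 4
f 15 1 17
f 15 17 16
f 16 17 18
f 16 18 4
f 17 1 2
f 17 2 18
f 18 2 3
f 18 3 4
f 19 56 35
f 56 30 59
f 35 59 24
f 56 59 35
f 19 35 31
f 35 24 36
f 31 36 20
f 35 36 31
f 19 31 40
f 31 20 41
f 40 41 26
f 31 41 40
f 19 40 52
f 40 26 55
f 52 55 29
f 40 55 52
f 19 52 56
f 52 29 60
f 56 60 30
f 52 60 56
f 20 36 47
f 36 24 50
f 47 50 28
f 36 50 47
f 24 59 37
f 59 30 58
f 37 58 23
f 59 58 37
f 30 60 57
f 60 29 53
f 57 53 21
f 60 53 57
f 29 55 54
f 55 26 42
f 54 42 25
f 55 42 54
f 26 41 46
f 41 20 43
f 46 43 27
f 41 43 46
f 22 48 34
f 48 28 49
f 34 49 23
f 48 49 34
f 22 34 32
f 34 23 33
f 32 33 21
f 34 33 32
f 22 32 39
f 32 21 38
f 39 38 25
f 32 38 39
f 22 39 44
f 39 25 45
f 44 45 27
f 39 45 44
f 22 44 48
f 44 27 51
f 48 51 28
f 44 51 48
f 23 49 37
f 49 28 50
f 37 50 24
f 49 50 37
f 21 33 57
f 33 23 58
f 57 58 30
f 33 58 57
f 25 38 54
f 38 21 53
f 54 53 29
f 38 53 54
f 27 45 46
f 45 25 42
f 46 42 26
f 45 42 46
f 28 51 47
f 51 27 43
f 47 43 20
f 51 43 47



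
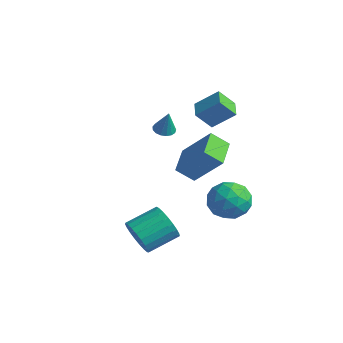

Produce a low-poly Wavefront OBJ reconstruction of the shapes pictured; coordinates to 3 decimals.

v -0.712 3.034 2.207
v -1.11 2.364 3.106
v 0.123 3.757 3.115
v -0.275 3.087 4.014
v 0.035 2.373 2.046
v -0.363 1.703 2.945
v 0.87 3.096 2.954
v 0.472 2.426 3.853
v 2.401 2.116 -1.543
v 3.37 1.644 -1.304
v 1.55 0.636 -1.016
v 2.519 0.164 -0.777
v 2.149 1.006 -0.166
v 2.675 1.921 -0.492
v 2.245 0.359 -1.828
v 2.771 1.274 -2.154
v 3.274 0.558 -1.48
v 3.214 0.958 -0.452
v 1.706 1.322 -1.868
v 1.646 1.722 -0.84
v 2.96 2.01 -1.47
v 1.96 0.27 -0.85
v 1.742 0.765 -0.491
v 2.312 0.488 -0.35
v 2.551 2.173 -0.993
v 3.121 1.895 -0.852
v 2.403 1.52 -0.183
v 1.799 0.385 -1.468
v 2.369 0.107 -1.327
v 2.608 1.792 -1.97
v 3.178 1.515 -1.829
v 2.517 0.76 -2.137
v 3.473 1.094 -1.432
v 2.973 0.225 -1.122
v 2.812 0.339 -1.741
v 3.121 0.877 -1.932
v 3.438 1.33 -0.828
v 2.938 0.46 -0.519
v 2.72 0.955 -0.16
v 3.029 1.492 -0.351
v 3.382 0.691 -0.932
v 1.982 1.82 -1.801
v 1.482 0.95 -1.492
v 1.891 0.788 -1.969
v 2.2 1.325 -2.16
v 1.947 2.055 -1.198
v 1.447 1.186 -0.888
v 1.799 1.403 -0.388
v 2.108 1.941 -0.579
v 1.538 1.589 -1.388
v 1.265 -3.373 -2.118
v 1.719 -3.177 -2.929
v 2.149 -1.711 -2.333
v 1.695 -1.907 -1.522
v 1.356 -3.04 -3.003
v 1.786 -1.574 -2.407
v 0.977 -2.961 -2.924
v 1.407 -1.495 -2.328
v 0.648 -2.953 -2.706
v 1.078 -1.487 -2.11
v 0.426 -3.018 -2.386
v 0.855 -1.552 -1.79
v 0.348 -3.144 -2.019
v 0.778 -1.678 -1.424
v 0.43 -3.31 -1.67
v 0.859 -1.844 -1.074
v 0.655 -3.487 -1.398
v 1.085 -2.02 -0.803
v 0.986 -3.644 -1.251
v 1.416 -2.177 -0.655
v 1.366 -3.754 -1.253
v 1.796 -2.288 -0.658
v 1.728 -3.798 -1.405
v 2.158 -2.332 -0.81
v 2.01 -3.769 -1.68
v 2.44 -2.303 -1.085
v 2.163 -3.672 -2.031
v 2.593 -2.205 -1.436
v 2.161 -3.522 -2.397
v 2.591 -2.056 -1.801
v 2.004 -3.347 -2.714
v 2.434 -1.881 -2.119
v 0.079 1.66 0.083
v -0.52 1.052 0.776
v 1.428 2.143 1.672
v 0.829 1.535 2.365
v 0.931 0.425 -0.265
v 0.332 -0.183 0.428
v 2.28 0.908 1.324
v 1.681 0.3 2.017
v -2.535 1.783 1.023
v -2.043 2.01 0.883
v -2.165 1.737 2.257
v -2.198 2.222 0.938
v -2.431 2.333 1.012
v -2.687 2.318 1.088
v -2.909 2.18 1.149
v -3.045 1.951 1.181
v -3.064 1.684 1.177
v -2.962 1.439 1.138
v -2.762 1.273 1.072
v -2.51 1.224 0.995
v -2.264 1.303 0.924
v -2.08 1.491 0.875
v -2 1.747 0.861
f 2 4 1
f 5 2 1
f 1 4 3
f 3 5 1
f 2 8 4
f 6 2 5
f 6 8 2
f 4 8 3
f 7 5 3
f 3 8 7
f 7 6 5
f 8 6 7
f 9 46 25
f 46 20 49
f 25 49 14
f 46 49 25
f 9 25 21
f 25 14 26
f 21 26 10
f 25 26 21
f 9 21 30
f 21 10 31
f 30 31 16
f 21 31 30
f 9 30 42
f 30 16 45
f 42 45 19
f 30 45 42
f 9 42 46
f 42 19 50
f 46 50 20
f 42 50 46
f 10 26 37
f 26 14 40
f 37 40 18
f 26 40 37
f 14 49 27
f 49 20 48
f 27 48 13
f 49 48 27
f 20 50 47
f 50 19 43
f 47 43 11
f 50 43 47
f 19 45 44
f 45 16 32
f 44 32 15
f 45 32 44
f 16 31 36
f 31 10 33
f 36 33 17
f 31 33 36
f 12 38 24
f 38 18 39
f 24 39 13
f 38 39 24
f 12 24 22
f 24 13 23
f 22 23 11
f 24 23 22
f 12 22 29
f 22 11 28
f 29 28 15
f 22 28 29
f 12 29 34
f 29 15 35
f 34 35 17
f 29 35 34
f 12 34 38
f 34 17 41
f 38 41 18
f 34 41 38
f 13 39 27
f 39 18 40
f 27 40 14
f 39 40 27
f 11 23 47
f 23 13 48
f 47 48 20
f 23 48 47
f 15 28 44
f 28 11 43
f 44 43 19
f 28 43 44
f 17 35 36
f 35 15 32
f 36 32 16
f 35 32 36
f 18 41 37
f 41 17 33
f 37 33 10
f 41 33 37
f 52 51 55
f 52 55 53
f 53 55 56
f 53 56 54
f 55 51 57
f 55 57 56
f 56 57 58
f 56 58 54
f 57 51 59
f 57 59 58
f 58 59 60
f 58 60 54
f 59 51 61
f 59 61 60
f 60 61 62
f 60 62 54
f 61 51 63
f 61 63 62
f 62 63 64
f 62 64 54
f 63 51 65
f 63 65 64
f 64 65 66
f 64 66 54
f 65 51 67
f 65 67 66
f 66 67 68
f 66 68 54
f 67 51 69
f 67 69 68
f 68 69 70
f 68 70 54
f 69 51 71
f 69 71 70
f 70 71 72
f 70 72 54
f 71 51 73
f 71 73 72
f 72 73 74
f 72 74 54
f 73 51 75
f 73 75 74
f 74 75 76
f 74 76 54
f 75 51 77
f 75 77 76
f 76 77 78
f 76 78 54
f 77 51 79
f 77 79 78
f 78 79 80
f 78 80 54
f 79 51 81
f 79 81 80
f 80 81 82
f 80 82 54
f 81 51 52
f 81 52 82
f 82 52 53
f 82 53 54
f 84 86 83
f 87 84 83
f 83 86 85
f 85 87 83
f 84 90 86
f 88 84 87
f 88 90 84
f 86 90 85
f 89 87 85
f 85 90 89
f 89 88 87
f 90 88 89
f 92 91 94
f 92 94 93
f 94 91 95
f 94 95 93
f 95 91 96
f 95 96 93
f 96 91 97
f 96 97 93
f 97 91 98
f 97 98 93
f 98 91 99
f 98 99 93
f 99 91 100
f 99 100 93
f 100 91 101
f 100 101 93
f 101 91 102
f 101 102 93
f 102 91 103
f 102 103 93
f 103 91 104
f 103 104 93
f 104 91 105
f 104 105 93
f 105 91 92
f 105 92 93



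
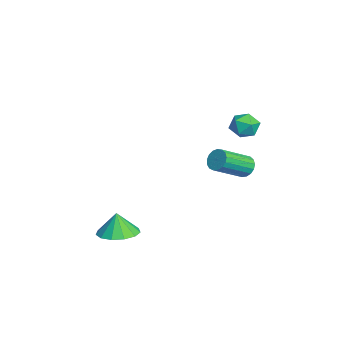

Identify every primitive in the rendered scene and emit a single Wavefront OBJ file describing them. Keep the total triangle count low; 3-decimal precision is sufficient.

v -2.189 -2.505 -2.984
v -1.671 -3.19 -2.945
v -2.331 -2.555 -1.996
v -1.388 -2.801 -2.884
v -1.359 -2.318 -2.856
v -1.594 -1.895 -2.868
v -2.018 -1.665 -2.917
v -2.496 -1.702 -2.988
v -2.877 -1.994 -3.057
v -3.039 -2.448 -3.103
v -2.931 -2.92 -3.112
v -2.588 -3.261 -3.08
v -2.118 -3.361 -3.018
v -4.079 2.564 -0.664
v -3.818 2.411 -1.1
v -3.16 1.224 -0.291
v -3.421 1.376 0.144
v -3.66 2.575 -0.989
v -3.002 1.388 -0.18
v -3.597 2.736 -0.803
v -2.939 1.549 0.006
v -3.645 2.858 -0.585
v -2.987 1.67 0.223
v -3.792 2.912 -0.386
v -3.134 1.725 0.423
v -4.005 2.886 -0.25
v -3.347 1.699 0.558
v -4.235 2.787 -0.21
v -3.577 1.6 0.599
v -4.429 2.636 -0.273
v -3.771 1.449 0.536
v -4.543 2.469 -0.426
v -3.885 1.282 0.383
v -4.55 2.323 -0.634
v -3.892 1.136 0.175
v -4.45 2.233 -0.848
v -3.792 1.046 -0.04
v -4.265 2.218 -1.021
v -3.607 1.031 -0.212
v -4.037 2.283 -1.112
v -3.379 1.095 -0.303
v -2.053 2.856 2.815
v -1.577 2.457 2.974
v -2.583 2.063 2.406
v -2.107 1.664 2.565
v -2.47 1.929 3.023
v -2.142 2.419 3.276
v -2.018 2.101 2.104
v -1.69 2.591 2.357
v -1.556 1.99 2.535
v -1.835 1.884 3.103
v -2.325 2.636 2.277
v -2.604 2.53 2.845
f 2 1 4
f 2 4 3
f 4 1 5
f 4 5 3
f 5 1 6
f 5 6 3
f 6 1 7
f 6 7 3
f 7 1 8
f 7 8 3
f 8 1 9
f 8 9 3
f 9 1 10
f 9 10 3
f 10 1 11
f 10 11 3
f 11 1 12
f 11 12 3
f 12 1 13
f 12 13 3
f 13 1 2
f 13 2 3
f 15 14 18
f 15 18 16
f 16 18 19
f 16 19 17
f 18 14 20
f 18 20 19
f 19 20 21
f 19 21 17
f 20 14 22
f 20 22 21
f 21 22 23
f 21 23 17
f 22 14 24
f 22 24 23
f 23 24 25
f 23 25 17
f 24 14 26
f 24 26 25
f 25 26 27
f 25 27 17
f 26 14 28
f 26 28 27
f 27 28 29
f 27 29 17
f 28 14 30
f 28 30 29
f 29 30 31
f 29 31 17
f 30 14 32
f 30 32 31
f 31 32 33
f 31 33 17
f 32 14 34
f 32 34 33
f 33 34 35
f 33 35 17
f 34 14 36
f 34 36 35
f 35 36 37
f 35 37 17
f 36 14 38
f 36 38 37
f 37 38 39
f 37 39 17
f 38 14 40
f 38 40 39
f 39 40 41
f 39 41 17
f 40 14 15
f 40 15 41
f 41 15 16
f 41 16 17
f 42 53 47
f 42 47 43
f 42 43 49
f 42 49 52
f 42 52 53
f 43 47 51
f 47 53 46
f 53 52 44
f 52 49 48
f 49 43 50
f 45 51 46
f 45 46 44
f 45 44 48
f 45 48 50
f 45 50 51
f 46 51 47
f 44 46 53
f 48 44 52
f 50 48 49
f 51 50 43



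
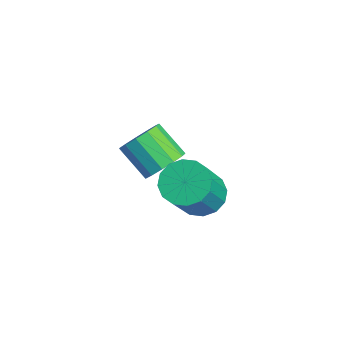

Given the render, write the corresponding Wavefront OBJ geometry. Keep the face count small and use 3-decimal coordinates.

v 0.036 3.151 2.117
v 0.581 2.848 2.569
v -0.371 2.366 3.395
v -0.916 2.669 2.943
v 0.508 3.249 2.718
v -0.445 2.767 3.544
v 0.284 3.619 2.676
v -0.668 3.137 3.502
v -0.018 3.84 2.457
v -0.97 3.358 3.283
v -0.303 3.842 2.13
v -1.255 3.36 2.956
v -0.48 3.625 1.798
v -1.433 3.143 2.625
v -0.493 3.258 1.568
v -1.446 2.776 2.395
v -0.339 2.856 1.512
v -1.291 2.374 2.339
v -0.065 2.548 1.648
v -1.018 2.066 2.475
v 0.241 2.432 1.933
v -0.712 1.95 2.759
v 0.482 2.544 2.276
v -0.471 2.062 3.102
v 1.907 3.546 2.309
v 2.557 3.36 1.863
v 3.483 2.467 3.586
v 2.833 2.654 4.031
v 2.638 3.741 2.017
v 3.563 2.848 3.74
v 2.522 4.07 2.25
v 3.448 3.177 3.973
v 2.242 4.259 2.498
v 3.168 3.366 4.221
v 1.872 4.257 2.696
v 2.798 3.364 4.419
v 1.512 4.065 2.789
v 2.437 3.172 4.512
v 1.257 3.733 2.754
v 2.183 2.84 4.477
v 1.177 3.352 2.6
v 2.102 2.459 4.323
v 1.292 3.023 2.367
v 2.218 2.13 4.09
v 1.572 2.834 2.119
v 2.498 1.941 3.842
v 1.942 2.836 1.921
v 2.868 1.943 3.644
v 2.303 3.028 1.828
v 3.228 2.135 3.551
f 2 1 5
f 2 5 3
f 3 5 6
f 3 6 4
f 5 1 7
f 5 7 6
f 6 7 8
f 6 8 4
f 7 1 9
f 7 9 8
f 8 9 10
f 8 10 4
f 9 1 11
f 9 11 10
f 10 11 12
f 10 12 4
f 11 1 13
f 11 13 12
f 12 13 14
f 12 14 4
f 13 1 15
f 13 15 14
f 14 15 16
f 14 16 4
f 15 1 17
f 15 17 16
f 16 17 18
f 16 18 4
f 17 1 19
f 17 19 18
f 18 19 20
f 18 20 4
f 19 1 21
f 19 21 20
f 20 21 22
f 20 22 4
f 21 1 23
f 21 23 22
f 22 23 24
f 22 24 4
f 23 1 2
f 23 2 24
f 24 2 3
f 24 3 4
f 26 25 29
f 26 29 27
f 27 29 30
f 27 30 28
f 29 25 31
f 29 31 30
f 30 31 32
f 30 32 28
f 31 25 33
f 31 33 32
f 32 33 34
f 32 34 28
f 33 25 35
f 33 35 34
f 34 35 36
f 34 36 28
f 35 25 37
f 35 37 36
f 36 37 38
f 36 38 28
f 37 25 39
f 37 39 38
f 38 39 40
f 38 40 28
f 39 25 41
f 39 41 40
f 40 41 42
f 40 42 28
f 41 25 43
f 41 43 42
f 42 43 44
f 42 44 28
f 43 25 45
f 43 45 44
f 44 45 46
f 44 46 28
f 45 25 47
f 45 47 46
f 46 47 48
f 46 48 28
f 47 25 49
f 47 49 48
f 48 49 50
f 48 50 28
f 49 25 26
f 49 26 50
f 50 26 27
f 50 27 28



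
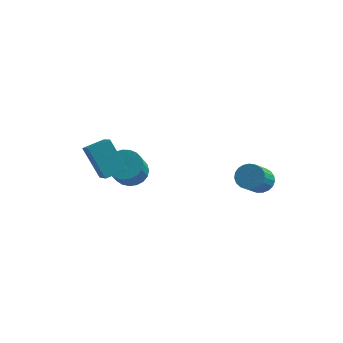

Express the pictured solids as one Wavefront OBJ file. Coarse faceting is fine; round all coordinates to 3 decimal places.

v -3.435 1.187 -4.182
v -2.508 1.135 -4.333
v -2.339 -0.24 -2.808
v -3.265 -0.187 -2.658
v -2.532 1.423 -4.07
v -2.362 0.048 -2.546
v -2.711 1.671 -3.827
v -2.542 0.296 -2.302
v -3.016 1.835 -3.645
v -2.846 0.46 -2.12
v -3.393 1.887 -3.556
v -3.223 0.512 -2.031
v -3.777 1.818 -3.575
v -3.607 0.443 -2.051
v -4.102 1.64 -3.7
v -3.933 0.266 -2.175
v -4.312 1.384 -3.907
v -4.142 0.009 -2.383
v -4.37 1.094 -4.163
v -4.2 -0.281 -2.638
v -4.266 0.82 -4.421
v -4.097 -0.555 -2.897
v -4.019 0.609 -4.639
v -3.849 -0.765 -3.114
v -3.671 0.499 -4.777
v -3.501 -0.876 -3.252
v -3.281 0.507 -4.813
v -3.112 -0.868 -3.288
v -2.919 0.633 -4.739
v -2.749 -0.742 -3.215
v -2.645 0.855 -4.57
v -2.476 -0.52 -3.045
v 2.959 2.768 -4.53
v 3.427 3.165 -4.031
v 3.288 1.668 -2.712
v 2.821 1.272 -3.21
v 3.128 3.27 -3.943
v 2.99 1.773 -2.624
v 2.801 3.288 -3.956
v 2.662 1.792 -2.637
v 2.5 3.217 -4.069
v 2.362 1.72 -2.75
v 2.279 3.068 -4.261
v 2.141 1.571 -2.942
v 2.176 2.867 -4.5
v 2.037 1.371 -3.18
v 2.208 2.649 -4.744
v 2.07 1.153 -3.424
v 2.37 2.452 -4.95
v 2.231 0.955 -3.631
v 2.634 2.31 -5.084
v 2.495 0.813 -3.765
v 2.954 2.246 -5.123
v 2.815 0.75 -3.803
v 3.275 2.273 -5.058
v 3.136 0.777 -3.739
v 3.541 2.386 -4.902
v 3.403 0.889 -3.583
v 3.707 2.565 -4.682
v 3.569 1.068 -3.363
v 3.744 2.779 -4.436
v 3.605 1.282 -3.116
v 3.644 2.991 -4.205
v 3.506 1.494 -2.886
v -2.497 -4.945 -0.153
v -3.574 -4.376 1.345
v -3.368 -3.451 -1.346
v -4.444 -2.882 0.152
v -1.656 -4.198 0.168
v -2.732 -3.629 1.666
v -2.526 -2.704 -1.025
v -3.603 -2.135 0.473
f 2 1 5
f 2 5 3
f 3 5 6
f 3 6 4
f 5 1 7
f 5 7 6
f 6 7 8
f 6 8 4
f 7 1 9
f 7 9 8
f 8 9 10
f 8 10 4
f 9 1 11
f 9 11 10
f 10 11 12
f 10 12 4
f 11 1 13
f 11 13 12
f 12 13 14
f 12 14 4
f 13 1 15
f 13 15 14
f 14 15 16
f 14 16 4
f 15 1 17
f 15 17 16
f 16 17 18
f 16 18 4
f 17 1 19
f 17 19 18
f 18 19 20
f 18 20 4
f 19 1 21
f 19 21 20
f 20 21 22
f 20 22 4
f 21 1 23
f 21 23 22
f 22 23 24
f 22 24 4
f 23 1 25
f 23 25 24
f 24 25 26
f 24 26 4
f 25 1 27
f 25 27 26
f 26 27 28
f 26 28 4
f 27 1 29
f 27 29 28
f 28 29 30
f 28 30 4
f 29 1 31
f 29 31 30
f 30 31 32
f 30 32 4
f 31 1 2
f 31 2 32
f 32 2 3
f 32 3 4
f 34 33 37
f 34 37 35
f 35 37 38
f 35 38 36
f 37 33 39
f 37 39 38
f 38 39 40
f 38 40 36
f 39 33 41
f 39 41 40
f 40 41 42
f 40 42 36
f 41 33 43
f 41 43 42
f 42 43 44
f 42 44 36
f 43 33 45
f 43 45 44
f 44 45 46
f 44 46 36
f 45 33 47
f 45 47 46
f 46 47 48
f 46 48 36
f 47 33 49
f 47 49 48
f 48 49 50
f 48 50 36
f 49 33 51
f 49 51 50
f 50 51 52
f 50 52 36
f 51 33 53
f 51 53 52
f 52 53 54
f 52 54 36
f 53 33 55
f 53 55 54
f 54 55 56
f 54 56 36
f 55 33 57
f 55 57 56
f 56 57 58
f 56 58 36
f 57 33 59
f 57 59 58
f 58 59 60
f 58 60 36
f 59 33 61
f 59 61 60
f 60 61 62
f 60 62 36
f 61 33 63
f 61 63 62
f 62 63 64
f 62 64 36
f 63 33 34
f 63 34 64
f 64 34 35
f 64 35 36
f 66 68 65
f 69 66 65
f 65 68 67
f 67 69 65
f 66 72 68
f 70 66 69
f 70 72 66
f 68 72 67
f 71 69 67
f 67 72 71
f 71 70 69
f 72 70 71

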